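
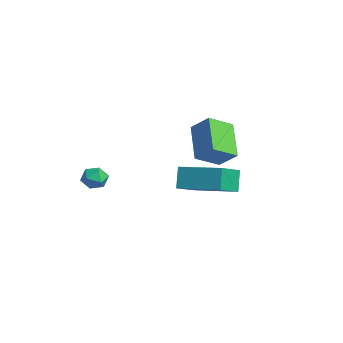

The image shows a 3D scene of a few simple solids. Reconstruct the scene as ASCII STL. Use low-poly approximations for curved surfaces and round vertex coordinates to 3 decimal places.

solid 
facet normal -0.622 -0.454 -0.637
outer loop
vertex 0.384 2.519 2.205
vertex -1.207 2.891 3.493
vertex 0.143 3.776 1.544
endloop
endfacet
facet normal 0.765 -0.179 -0.619
outer loop
vertex 0.927 4.349 2.347
vertex 0.384 2.519 2.205
vertex 0.143 3.776 1.544
endloop
endfacet
facet normal -0.622 -0.454 -0.637
outer loop
vertex 0.143 3.776 1.544
vertex -1.207 2.891 3.493
vertex -1.448 4.148 2.832
endloop
endfacet
facet normal -0.168 0.872 -0.459
outer loop
vertex -1.448 4.148 2.832
vertex 0.927 4.349 2.347
vertex 0.143 3.776 1.544
endloop
endfacet
facet normal 0.168 -0.872 0.459
outer loop
vertex 0.384 2.519 2.205
vertex -0.423 3.464 4.296
vertex -1.207 2.891 3.493
endloop
endfacet
facet normal 0.765 -0.179 -0.619
outer loop
vertex 1.168 3.092 3.008
vertex 0.384 2.519 2.205
vertex 0.927 4.349 2.347
endloop
endfacet
facet normal 0.168 -0.872 0.459
outer loop
vertex 1.168 3.092 3.008
vertex -0.423 3.464 4.296
vertex 0.384 2.519 2.205
endloop
endfacet
facet normal -0.765 0.179 0.619
outer loop
vertex -1.207 2.891 3.493
vertex -0.423 3.464 4.296
vertex -1.448 4.148 2.832
endloop
endfacet
facet normal -0.168 0.872 -0.459
outer loop
vertex -0.664 4.721 3.635
vertex 0.927 4.349 2.347
vertex -1.448 4.148 2.832
endloop
endfacet
facet normal -0.765 0.179 0.619
outer loop
vertex -1.448 4.148 2.832
vertex -0.423 3.464 4.296
vertex -0.664 4.721 3.635
endloop
endfacet
facet normal 0.622 0.454 0.637
outer loop
vertex -0.664 4.721 3.635
vertex 1.168 3.092 3.008
vertex 0.927 4.349 2.347
endloop
endfacet
facet normal 0.622 0.454 0.637
outer loop
vertex -0.423 3.464 4.296
vertex 1.168 3.092 3.008
vertex -0.664 4.721 3.635
endloop
endfacet
facet normal -0.720 -0.675 -0.164
outer loop
vertex 3.471 0.668 3.215
vertex 2.532 1.837 2.526
vertex 3.936 0.426 2.169
endloop
endfacet
facet normal 0.569 -0.709 0.417
outer loop
vertex 5.448 1.843 2.514
vertex 3.471 0.668 3.215
vertex 3.936 0.426 2.169
endloop
endfacet
facet normal -0.720 -0.674 -0.165
outer loop
vertex 3.936 0.426 2.169
vertex 2.532 1.837 2.526
vertex 2.998 1.595 1.48
endloop
endfacet
facet normal 0.398 -0.207 -0.894
outer loop
vertex 2.998 1.595 1.48
vertex 5.448 1.843 2.514
vertex 3.936 0.426 2.169
endloop
endfacet
facet normal -0.398 0.207 0.894
outer loop
vertex 3.471 0.668 3.215
vertex 4.044 3.254 2.871
vertex 2.532 1.837 2.526
endloop
endfacet
facet normal 0.569 -0.708 0.417
outer loop
vertex 4.982 2.085 3.56
vertex 3.471 0.668 3.215
vertex 5.448 1.843 2.514
endloop
endfacet
facet normal -0.398 0.207 0.894
outer loop
vertex 4.982 2.085 3.56
vertex 4.044 3.254 2.871
vertex 3.471 0.668 3.215
endloop
endfacet
facet normal -0.569 0.709 -0.417
outer loop
vertex 2.532 1.837 2.526
vertex 4.044 3.254 2.871
vertex 2.998 1.595 1.48
endloop
endfacet
facet normal 0.398 -0.207 -0.894
outer loop
vertex 4.509 3.012 1.825
vertex 5.448 1.843 2.514
vertex 2.998 1.595 1.48
endloop
endfacet
facet normal -0.569 0.709 -0.417
outer loop
vertex 2.998 1.595 1.48
vertex 4.044 3.254 2.871
vertex 4.509 3.012 1.825
endloop
endfacet
facet normal 0.719 0.675 0.164
outer loop
vertex 4.509 3.012 1.825
vertex 4.982 2.085 3.56
vertex 5.448 1.843 2.514
endloop
endfacet
facet normal 0.720 0.674 0.164
outer loop
vertex 4.044 3.254 2.871
vertex 4.982 2.085 3.56
vertex 4.509 3.012 1.825
endloop
endfacet
facet normal 0.099 0.655 0.749
outer loop
vertex -0.047 -1.344 1.504
vertex -0.577 -1.632 1.826
vertex 0.057 -1.859 1.941
endloop
endfacet
facet normal 0.729 0.522 0.442
outer loop
vertex -0.047 -1.344 1.504
vertex 0.057 -1.859 1.941
vertex 0.4 -1.838 1.35
endloop
endfacet
facet normal 0.678 0.691 -0.250
outer loop
vertex -0.047 -1.344 1.504
vertex 0.4 -1.838 1.35
vertex -0.023 -1.597 0.87
endloop
endfacet
facet normal 0.015 0.929 -0.370
outer loop
vertex -0.047 -1.344 1.504
vertex -0.023 -1.597 0.87
vertex -0.626 -1.47 1.164
endloop
endfacet
facet normal -0.342 0.906 0.247
outer loop
vertex -0.047 -1.344 1.504
vertex -0.626 -1.47 1.164
vertex -0.577 -1.632 1.826
endloop
endfacet
facet normal 0.854 -0.180 0.489
outer loop
vertex 0.4 -1.838 1.35
vertex 0.057 -1.859 1.941
vertex 0.146 -2.43 1.576
endloop
endfacet
facet normal -0.166 0.035 0.985
outer loop
vertex 0.057 -1.859 1.941
vertex -0.577 -1.632 1.826
vertex -0.457 -2.303 1.87
endloop
endfacet
facet normal -0.879 0.444 0.174
outer loop
vertex -0.577 -1.632 1.826
vertex -0.626 -1.47 1.164
vertex -0.88 -2.062 1.39
endloop
endfacet
facet normal -0.301 0.480 -0.824
outer loop
vertex -0.626 -1.47 1.164
vertex -0.023 -1.597 0.87
vertex -0.537 -2.041 0.799
endloop
endfacet
facet normal 0.770 0.096 -0.630
outer loop
vertex -0.023 -1.597 0.87
vertex 0.4 -1.838 1.35
vertex 0.097 -2.268 0.914
endloop
endfacet
facet normal -0.015 -0.929 0.370
outer loop
vertex -0.433 -2.556 1.236
vertex 0.146 -2.43 1.576
vertex -0.457 -2.303 1.87
endloop
endfacet
facet normal -0.678 -0.691 0.250
outer loop
vertex -0.433 -2.556 1.236
vertex -0.457 -2.303 1.87
vertex -0.88 -2.062 1.39
endloop
endfacet
facet normal -0.729 -0.522 -0.442
outer loop
vertex -0.433 -2.556 1.236
vertex -0.88 -2.062 1.39
vertex -0.537 -2.041 0.799
endloop
endfacet
facet normal -0.099 -0.655 -0.749
outer loop
vertex -0.433 -2.556 1.236
vertex -0.537 -2.041 0.799
vertex 0.097 -2.268 0.914
endloop
endfacet
facet normal 0.342 -0.906 -0.247
outer loop
vertex -0.433 -2.556 1.236
vertex 0.097 -2.268 0.914
vertex 0.146 -2.43 1.576
endloop
endfacet
facet normal 0.301 -0.480 0.824
outer loop
vertex -0.457 -2.303 1.87
vertex 0.146 -2.43 1.576
vertex 0.057 -1.859 1.941
endloop
endfacet
facet normal -0.770 -0.096 0.630
outer loop
vertex -0.88 -2.062 1.39
vertex -0.457 -2.303 1.87
vertex -0.577 -1.632 1.826
endloop
endfacet
facet normal -0.854 0.180 -0.489
outer loop
vertex -0.537 -2.041 0.799
vertex -0.88 -2.062 1.39
vertex -0.626 -1.47 1.164
endloop
endfacet
facet normal 0.166 -0.035 -0.985
outer loop
vertex 0.097 -2.268 0.914
vertex -0.537 -2.041 0.799
vertex -0.023 -1.597 0.87
endloop
endfacet
facet normal 0.879 -0.444 -0.174
outer loop
vertex 0.146 -2.43 1.576
vertex 0.097 -2.268 0.914
vertex 0.4 -1.838 1.35
endloop
endfacet

endsolid


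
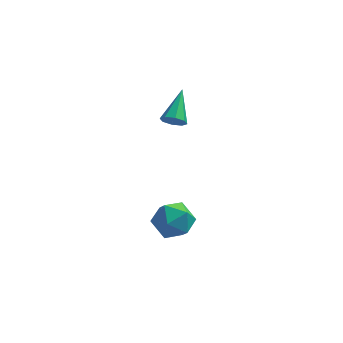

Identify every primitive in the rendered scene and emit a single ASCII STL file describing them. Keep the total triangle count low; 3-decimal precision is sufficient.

solid 
facet normal -0.093 0.992 0.082
outer loop
vertex -0.04 0.003 -3.533
vertex -0.886 -0.129 -2.887
vertex 0.101 -0.071 -2.472
endloop
endfacet
facet normal 0.589 0.808 -0.022
outer loop
vertex -0.04 0.003 -3.533
vertex 0.101 -0.071 -2.472
vertex 0.771 -0.578 -3.139
endloop
endfacet
facet normal 0.629 0.447 -0.636
outer loop
vertex -0.04 0.003 -3.533
vertex 0.771 -0.578 -3.139
vertex 0.198 -0.949 -3.966
endloop
endfacet
facet normal -0.029 0.408 -0.913
outer loop
vertex -0.04 0.003 -3.533
vertex 0.198 -0.949 -3.966
vertex -0.827 -0.672 -3.81
endloop
endfacet
facet normal -0.474 0.745 -0.469
outer loop
vertex -0.04 0.003 -3.533
vertex -0.827 -0.672 -3.81
vertex -0.886 -0.129 -2.887
endloop
endfacet
facet normal 0.781 0.368 0.505
outer loop
vertex 0.771 -0.578 -3.139
vertex 0.101 -0.071 -2.472
vertex 0.427 -1.068 -2.25
endloop
endfacet
facet normal -0.322 0.666 0.673
outer loop
vertex 0.101 -0.071 -2.472
vertex -0.886 -0.129 -2.887
vertex -0.598 -0.791 -2.094
endloop
endfacet
facet normal -0.939 0.266 -0.217
outer loop
vertex -0.886 -0.129 -2.887
vertex -0.827 -0.672 -3.81
vertex -1.171 -1.162 -2.921
endloop
endfacet
facet normal -0.218 -0.279 -0.935
outer loop
vertex -0.827 -0.672 -3.81
vertex 0.198 -0.949 -3.966
vertex -0.501 -1.669 -3.588
endloop
endfacet
facet normal 0.845 -0.217 -0.488
outer loop
vertex 0.198 -0.949 -3.966
vertex 0.771 -0.578 -3.139
vertex 0.486 -1.611 -3.173
endloop
endfacet
facet normal 0.029 -0.408 0.913
outer loop
vertex -0.36 -1.743 -2.527
vertex 0.427 -1.068 -2.25
vertex -0.598 -0.791 -2.094
endloop
endfacet
facet normal -0.629 -0.447 0.636
outer loop
vertex -0.36 -1.743 -2.527
vertex -0.598 -0.791 -2.094
vertex -1.171 -1.162 -2.921
endloop
endfacet
facet normal -0.589 -0.808 0.022
outer loop
vertex -0.36 -1.743 -2.527
vertex -1.171 -1.162 -2.921
vertex -0.501 -1.669 -3.588
endloop
endfacet
facet normal 0.093 -0.992 -0.082
outer loop
vertex -0.36 -1.743 -2.527
vertex -0.501 -1.669 -3.588
vertex 0.486 -1.611 -3.173
endloop
endfacet
facet normal 0.474 -0.745 0.469
outer loop
vertex -0.36 -1.743 -2.527
vertex 0.486 -1.611 -3.173
vertex 0.427 -1.068 -2.25
endloop
endfacet
facet normal 0.218 0.279 0.935
outer loop
vertex -0.598 -0.791 -2.094
vertex 0.427 -1.068 -2.25
vertex 0.101 -0.071 -2.472
endloop
endfacet
facet normal -0.845 0.217 0.488
outer loop
vertex -1.171 -1.162 -2.921
vertex -0.598 -0.791 -2.094
vertex -0.886 -0.129 -2.887
endloop
endfacet
facet normal -0.781 -0.368 -0.505
outer loop
vertex -0.501 -1.669 -3.588
vertex -1.171 -1.162 -2.921
vertex -0.827 -0.672 -3.81
endloop
endfacet
facet normal 0.322 -0.666 -0.673
outer loop
vertex 0.486 -1.611 -3.173
vertex -0.501 -1.669 -3.588
vertex 0.198 -0.949 -3.966
endloop
endfacet
facet normal 0.939 -0.266 0.217
outer loop
vertex 0.427 -1.068 -2.25
vertex 0.486 -1.611 -3.173
vertex 0.771 -0.578 -3.139
endloop
endfacet
facet normal -0.125 -0.839 -0.530
outer loop
vertex 0.136 0.513 2.639
vertex -0.363 0.751 2.38
vertex 0.232 0.747 2.246
endloop
endfacet
facet normal 0.964 0.045 0.262
outer loop
vertex 0.136 0.513 2.639
vertex 0.232 0.747 2.246
vertex -0.137 2.269 3.34
endloop
endfacet
facet normal -0.125 -0.839 -0.530
outer loop
vertex 0.232 0.747 2.246
vertex -0.363 0.751 2.38
vertex -0.02 0.983 1.932
endloop
endfacet
facet normal 0.832 0.442 -0.335
outer loop
vertex 0.232 0.747 2.246
vertex -0.02 0.983 1.932
vertex -0.137 2.269 3.34
endloop
endfacet
facet normal -0.126 -0.838 -0.531
outer loop
vertex -0.02 0.983 1.932
vertex -0.363 0.751 2.38
vertex -0.473 1.084 1.88
endloop
endfacet
facet normal 0.236 0.727 -0.645
outer loop
vertex -0.02 0.983 1.932
vertex -0.473 1.084 1.88
vertex -0.137 2.269 3.34
endloop
endfacet
facet normal -0.125 -0.838 -0.531
outer loop
vertex -0.473 1.084 1.88
vertex -0.363 0.751 2.38
vertex -0.861 0.989 2.121
endloop
endfacet
facet normal -0.480 0.732 -0.484
outer loop
vertex -0.473 1.084 1.88
vertex -0.861 0.989 2.121
vertex -0.137 2.269 3.34
endloop
endfacet
facet normal -0.125 -0.839 -0.530
outer loop
vertex -0.861 0.989 2.121
vertex -0.363 0.751 2.38
vertex -0.958 0.755 2.514
endloop
endfacet
facet normal -0.889 0.454 0.051
outer loop
vertex -0.861 0.989 2.121
vertex -0.958 0.755 2.514
vertex -0.137 2.269 3.34
endloop
endfacet
facet normal -0.125 -0.839 -0.530
outer loop
vertex -0.958 0.755 2.514
vertex -0.363 0.751 2.38
vertex -0.706 0.519 2.828
endloop
endfacet
facet normal -0.758 0.056 0.650
outer loop
vertex -0.958 0.755 2.514
vertex -0.706 0.519 2.828
vertex -0.137 2.269 3.34
endloop
endfacet
facet normal -0.125 -0.839 -0.530
outer loop
vertex -0.706 0.519 2.828
vertex -0.363 0.751 2.38
vertex -0.253 0.419 2.879
endloop
endfacet
facet normal -0.159 -0.229 0.960
outer loop
vertex -0.706 0.519 2.828
vertex -0.253 0.419 2.879
vertex -0.137 2.269 3.34
endloop
endfacet
facet normal -0.125 -0.839 -0.530
outer loop
vertex -0.253 0.419 2.879
vertex -0.363 0.751 2.38
vertex 0.136 0.513 2.639
endloop
endfacet
facet normal 0.551 -0.234 0.801
outer loop
vertex -0.253 0.419 2.879
vertex 0.136 0.513 2.639
vertex -0.137 2.269 3.34
endloop
endfacet

endsolid


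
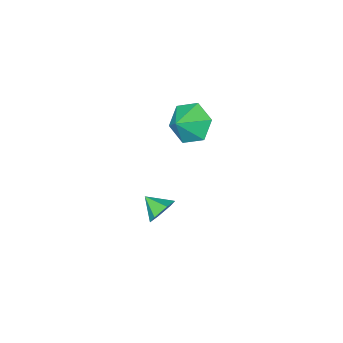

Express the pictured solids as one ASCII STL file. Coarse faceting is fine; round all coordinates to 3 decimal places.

solid 
facet normal -0.805 -0.233 -0.545
outer loop
vertex 0.77 -0.898 1.75
vertex 0.233 -0.16 2.228
vertex 0.753 0.058 1.366
endloop
endfacet
facet normal 0.966 -0.081 -0.244
outer loop
vertex 0.77 -0.898 1.75
vertex 0.753 0.058 1.366
vertex 1.127 0.1 2.832
endloop
endfacet
facet normal -0.805 -0.234 -0.545
outer loop
vertex 0.753 0.058 1.366
vertex 0.233 -0.16 2.228
vertex 0.216 0.796 1.843
endloop
endfacet
facet normal 0.724 0.659 -0.204
outer loop
vertex 0.753 0.058 1.366
vertex 0.216 0.796 1.843
vertex 1.127 0.1 2.832
endloop
endfacet
facet normal -0.805 -0.234 -0.545
outer loop
vertex 0.216 0.796 1.843
vertex 0.233 -0.16 2.228
vertex -0.304 0.578 2.705
endloop
endfacet
facet normal 0.262 0.886 0.382
outer loop
vertex 0.216 0.796 1.843
vertex -0.304 0.578 2.705
vertex 1.127 0.1 2.832
endloop
endfacet
facet normal -0.805 -0.234 -0.545
outer loop
vertex -0.304 0.578 2.705
vertex 0.233 -0.16 2.228
vertex -0.287 -0.377 3.09
endloop
endfacet
facet normal 0.043 0.374 0.926
outer loop
vertex -0.304 0.578 2.705
vertex -0.287 -0.377 3.09
vertex 1.127 0.1 2.832
endloop
endfacet
facet normal -0.805 -0.234 -0.545
outer loop
vertex -0.287 -0.377 3.09
vertex 0.233 -0.16 2.228
vertex 0.25 -1.115 2.613
endloop
endfacet
facet normal 0.285 -0.365 0.886
outer loop
vertex -0.287 -0.377 3.09
vertex 0.25 -1.115 2.613
vertex 1.127 0.1 2.832
endloop
endfacet
facet normal -0.806 -0.234 -0.544
outer loop
vertex 0.25 -1.115 2.613
vertex 0.233 -0.16 2.228
vertex 0.77 -0.898 1.75
endloop
endfacet
facet normal 0.747 -0.593 0.301
outer loop
vertex 0.25 -1.115 2.613
vertex 0.77 -0.898 1.75
vertex 1.127 0.1 2.832
endloop
endfacet
facet normal -0.281 0.840 -0.465
outer loop
vertex 2.137 -0.278 -3.502
vertex 1.533 -0.253 -3.091
vertex 2.143 0.077 -2.864
endloop
endfacet
facet normal 0.966 -0.229 0.118
outer loop
vertex 2.137 -0.278 -3.502
vertex 2.143 0.077 -2.864
vertex 1.827 -1.127 -2.609
endloop
endfacet
facet normal -0.282 0.840 -0.463
outer loop
vertex 2.143 0.077 -2.864
vertex 1.533 -0.253 -3.091
vertex 1.54 0.101 -2.453
endloop
endfacet
facet normal 0.564 0.027 0.826
outer loop
vertex 2.143 0.077 -2.864
vertex 1.54 0.101 -2.453
vertex 1.827 -1.127 -2.609
endloop
endfacet
facet normal -0.281 0.840 -0.463
outer loop
vertex 1.54 0.101 -2.453
vertex 1.533 -0.253 -3.091
vertex 0.93 -0.229 -2.681
endloop
endfacet
facet normal -0.257 -0.181 0.949
outer loop
vertex 1.54 0.101 -2.453
vertex 0.93 -0.229 -2.681
vertex 1.827 -1.127 -2.609
endloop
endfacet
facet normal -0.282 0.839 -0.464
outer loop
vertex 0.93 -0.229 -2.681
vertex 1.533 -0.253 -3.091
vertex 0.924 -0.584 -3.319
endloop
endfacet
facet normal -0.673 -0.643 0.364
outer loop
vertex 0.93 -0.229 -2.681
vertex 0.924 -0.584 -3.319
vertex 1.827 -1.127 -2.609
endloop
endfacet
facet normal -0.282 0.839 -0.464
outer loop
vertex 0.924 -0.584 -3.319
vertex 1.533 -0.253 -3.091
vertex 1.527 -0.608 -3.729
endloop
endfacet
facet normal -0.270 -0.899 -0.344
outer loop
vertex 0.924 -0.584 -3.319
vertex 1.527 -0.608 -3.729
vertex 1.827 -1.127 -2.609
endloop
endfacet
facet normal -0.281 0.840 -0.465
outer loop
vertex 1.527 -0.608 -3.729
vertex 1.533 -0.253 -3.091
vertex 2.137 -0.278 -3.502
endloop
endfacet
facet normal 0.549 -0.693 -0.468
outer loop
vertex 1.527 -0.608 -3.729
vertex 2.137 -0.278 -3.502
vertex 1.827 -1.127 -2.609
endloop
endfacet

endsolid


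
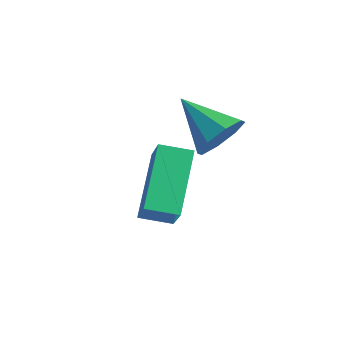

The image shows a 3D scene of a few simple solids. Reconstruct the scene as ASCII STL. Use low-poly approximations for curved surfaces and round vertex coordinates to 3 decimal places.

solid 
facet normal 0.899 -0.122 -0.420
outer loop
vertex 1.614 -0.099 0.238
vertex 1.289 -0.442 -0.358
vertex 1.468 0.276 -0.183
endloop
endfacet
facet normal -0.054 0.736 0.674
outer loop
vertex 1.614 -0.099 0.238
vertex 1.468 0.276 -0.183
vertex -0.069 -0.258 0.278
endloop
endfacet
facet normal 0.899 -0.121 -0.421
outer loop
vertex 1.468 0.276 -0.183
vertex 1.289 -0.442 -0.358
vertex 1.217 0.23 -0.705
endloop
endfacet
facet normal -0.310 0.949 0.065
outer loop
vertex 1.468 0.276 -0.183
vertex 1.217 0.23 -0.705
vertex -0.069 -0.258 0.278
endloop
endfacet
facet normal 0.899 -0.121 -0.421
outer loop
vertex 1.217 0.23 -0.705
vertex 1.289 -0.442 -0.358
vertex 1.008 -0.209 -1.025
endloop
endfacet
facet normal -0.606 0.636 -0.477
outer loop
vertex 1.217 0.23 -0.705
vertex 1.008 -0.209 -1.025
vertex -0.069 -0.258 0.278
endloop
endfacet
facet normal 0.899 -0.121 -0.421
outer loop
vertex 1.008 -0.209 -1.025
vertex 1.289 -0.442 -0.358
vertex 0.964 -0.785 -0.953
endloop
endfacet
facet normal -0.770 -0.021 -0.637
outer loop
vertex 1.008 -0.209 -1.025
vertex 0.964 -0.785 -0.953
vertex -0.069 -0.258 0.278
endloop
endfacet
facet normal 0.899 -0.122 -0.421
outer loop
vertex 0.964 -0.785 -0.953
vertex 1.289 -0.442 -0.358
vertex 1.11 -1.159 -0.533
endloop
endfacet
facet normal -0.704 -0.634 -0.320
outer loop
vertex 0.964 -0.785 -0.953
vertex 1.11 -1.159 -0.533
vertex -0.069 -0.258 0.278
endloop
endfacet
facet normal 0.899 -0.122 -0.421
outer loop
vertex 1.11 -1.159 -0.533
vertex 1.289 -0.442 -0.358
vertex 1.361 -1.114 -0.01
endloop
endfacet
facet normal -0.448 -0.846 0.288
outer loop
vertex 1.11 -1.159 -0.533
vertex 1.361 -1.114 -0.01
vertex -0.069 -0.258 0.278
endloop
endfacet
facet normal 0.900 -0.121 -0.420
outer loop
vertex 1.361 -1.114 -0.01
vertex 1.289 -0.442 -0.358
vertex 1.569 -0.674 0.309
endloop
endfacet
facet normal -0.151 -0.532 0.833
outer loop
vertex 1.361 -1.114 -0.01
vertex 1.569 -0.674 0.309
vertex -0.069 -0.258 0.278
endloop
endfacet
facet normal 0.899 -0.122 -0.420
outer loop
vertex 1.569 -0.674 0.309
vertex 1.289 -0.442 -0.358
vertex 1.614 -0.099 0.238
endloop
endfacet
facet normal 0.012 0.122 0.993
outer loop
vertex 1.569 -0.674 0.309
vertex 1.614 -0.099 0.238
vertex -0.069 -0.258 0.278
endloop
endfacet
facet normal -0.826 -0.525 0.206
outer loop
vertex -0.464 -0.642 -1.458
vertex -1.044 -0.164 -2.567
vertex 0.233 -2.134 -2.466
endloop
endfacet
facet normal 0.433 -0.357 0.828
outer loop
vertex 0.984 -1.656 -2.653
vertex -0.464 -0.642 -1.458
vertex 0.233 -2.134 -2.466
endloop
endfacet
facet normal -0.826 -0.525 0.205
outer loop
vertex 0.233 -2.134 -2.466
vertex -1.044 -0.164 -2.567
vertex -0.347 -1.655 -3.575
endloop
endfacet
facet normal 0.361 -0.772 -0.523
outer loop
vertex -0.347 -1.655 -3.575
vertex 0.984 -1.656 -2.653
vertex 0.233 -2.134 -2.466
endloop
endfacet
facet normal -0.362 0.772 0.522
outer loop
vertex -0.464 -0.642 -1.458
vertex -0.293 0.314 -2.754
vertex -1.044 -0.164 -2.567
endloop
endfacet
facet normal 0.433 -0.357 0.828
outer loop
vertex 0.287 -0.165 -1.645
vertex -0.464 -0.642 -1.458
vertex 0.984 -1.656 -2.653
endloop
endfacet
facet normal -0.361 0.773 0.522
outer loop
vertex 0.287 -0.165 -1.645
vertex -0.293 0.314 -2.754
vertex -0.464 -0.642 -1.458
endloop
endfacet
facet normal -0.433 0.357 -0.828
outer loop
vertex -1.044 -0.164 -2.567
vertex -0.293 0.314 -2.754
vertex -0.347 -1.655 -3.575
endloop
endfacet
facet normal 0.361 -0.773 -0.522
outer loop
vertex 0.404 -1.178 -3.762
vertex 0.984 -1.656 -2.653
vertex -0.347 -1.655 -3.575
endloop
endfacet
facet normal -0.433 0.357 -0.828
outer loop
vertex -0.347 -1.655 -3.575
vertex -0.293 0.314 -2.754
vertex 0.404 -1.178 -3.762
endloop
endfacet
facet normal 0.826 0.525 -0.206
outer loop
vertex 0.404 -1.178 -3.762
vertex 0.287 -0.165 -1.645
vertex 0.984 -1.656 -2.653
endloop
endfacet
facet normal 0.826 0.525 -0.205
outer loop
vertex -0.293 0.314 -2.754
vertex 0.287 -0.165 -1.645
vertex 0.404 -1.178 -3.762
endloop
endfacet

endsolid


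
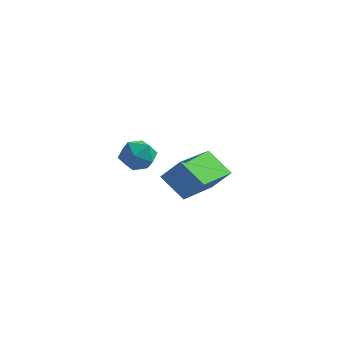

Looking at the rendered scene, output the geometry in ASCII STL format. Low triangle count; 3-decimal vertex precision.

solid 
facet normal -0.492 0.860 0.133
outer loop
vertex -1.699 0.165 2.269
vertex -2.184 -0.169 2.635
vertex -1.63 0.098 2.956
endloop
endfacet
facet normal 0.210 0.975 0.074
outer loop
vertex -1.699 0.165 2.269
vertex -1.63 0.098 2.956
vertex -1.08 0.011 2.543
endloop
endfacet
facet normal 0.424 0.716 -0.555
outer loop
vertex -1.699 0.165 2.269
vertex -1.08 0.011 2.543
vertex -1.294 -0.31 1.965
endloop
endfacet
facet normal -0.147 0.441 -0.885
outer loop
vertex -1.699 0.165 2.269
vertex -1.294 -0.31 1.965
vertex -1.977 -0.421 2.023
endloop
endfacet
facet normal -0.712 0.531 -0.459
outer loop
vertex -1.699 0.165 2.269
vertex -1.977 -0.421 2.023
vertex -2.184 -0.169 2.635
endloop
endfacet
facet normal 0.538 0.603 0.589
outer loop
vertex -1.08 0.011 2.543
vertex -1.63 0.098 2.956
vertex -1.183 -0.419 3.077
endloop
endfacet
facet normal -0.598 0.419 0.683
outer loop
vertex -1.63 0.098 2.956
vertex -2.184 -0.169 2.635
vertex -1.866 -0.53 3.135
endloop
endfacet
facet normal -0.954 -0.114 -0.276
outer loop
vertex -2.184 -0.169 2.635
vertex -1.977 -0.421 2.023
vertex -2.08 -0.851 2.557
endloop
endfacet
facet normal -0.040 -0.260 -0.965
outer loop
vertex -1.977 -0.421 2.023
vertex -1.294 -0.31 1.965
vertex -1.53 -0.938 2.144
endloop
endfacet
facet normal 0.884 0.184 -0.430
outer loop
vertex -1.294 -0.31 1.965
vertex -1.08 0.011 2.543
vertex -0.976 -0.671 2.465
endloop
endfacet
facet normal 0.147 -0.441 0.885
outer loop
vertex -1.461 -1.005 2.831
vertex -1.183 -0.419 3.077
vertex -1.866 -0.53 3.135
endloop
endfacet
facet normal -0.424 -0.716 0.555
outer loop
vertex -1.461 -1.005 2.831
vertex -1.866 -0.53 3.135
vertex -2.08 -0.851 2.557
endloop
endfacet
facet normal -0.210 -0.975 -0.074
outer loop
vertex -1.461 -1.005 2.831
vertex -2.08 -0.851 2.557
vertex -1.53 -0.938 2.144
endloop
endfacet
facet normal 0.492 -0.860 -0.133
outer loop
vertex -1.461 -1.005 2.831
vertex -1.53 -0.938 2.144
vertex -0.976 -0.671 2.465
endloop
endfacet
facet normal 0.712 -0.531 0.459
outer loop
vertex -1.461 -1.005 2.831
vertex -0.976 -0.671 2.465
vertex -1.183 -0.419 3.077
endloop
endfacet
facet normal 0.040 0.260 0.965
outer loop
vertex -1.866 -0.53 3.135
vertex -1.183 -0.419 3.077
vertex -1.63 0.098 2.956
endloop
endfacet
facet normal -0.884 -0.184 0.430
outer loop
vertex -2.08 -0.851 2.557
vertex -1.866 -0.53 3.135
vertex -2.184 -0.169 2.635
endloop
endfacet
facet normal -0.538 -0.603 -0.589
outer loop
vertex -1.53 -0.938 2.144
vertex -2.08 -0.851 2.557
vertex -1.977 -0.421 2.023
endloop
endfacet
facet normal 0.598 -0.419 -0.683
outer loop
vertex -0.976 -0.671 2.465
vertex -1.53 -0.938 2.144
vertex -1.294 -0.31 1.965
endloop
endfacet
facet normal 0.954 0.114 0.276
outer loop
vertex -1.183 -0.419 3.077
vertex -0.976 -0.671 2.465
vertex -1.08 0.011 2.543
endloop
endfacet
facet normal -0.755 0.218 0.618
outer loop
vertex -1.205 2.382 0.922
vertex -0.978 4.509 0.451
vertex -1.878 2.28 0.136
endloop
endfacet
facet normal -0.103 -0.971 0.215
outer loop
vertex -0.942 2.011 -0.631
vertex -1.205 2.382 0.922
vertex -1.878 2.28 0.136
endloop
endfacet
facet normal -0.755 0.217 0.619
outer loop
vertex -1.878 2.28 0.136
vertex -0.978 4.509 0.451
vertex -1.652 4.407 -0.335
endloop
endfacet
facet normal -0.648 -0.099 -0.756
outer loop
vertex -1.652 4.407 -0.335
vertex -0.942 2.011 -0.631
vertex -1.878 2.28 0.136
endloop
endfacet
facet normal 0.647 0.098 0.756
outer loop
vertex -1.205 2.382 0.922
vertex -0.042 4.24 -0.316
vertex -0.978 4.509 0.451
endloop
endfacet
facet normal -0.103 -0.971 0.215
outer loop
vertex -0.268 2.113 0.155
vertex -1.205 2.382 0.922
vertex -0.942 2.011 -0.631
endloop
endfacet
facet normal 0.647 0.099 0.756
outer loop
vertex -0.268 2.113 0.155
vertex -0.042 4.24 -0.316
vertex -1.205 2.382 0.922
endloop
endfacet
facet normal 0.103 0.971 -0.215
outer loop
vertex -0.978 4.509 0.451
vertex -0.042 4.24 -0.316
vertex -1.652 4.407 -0.335
endloop
endfacet
facet normal -0.647 -0.098 -0.756
outer loop
vertex -0.715 4.138 -1.102
vertex -0.942 2.011 -0.631
vertex -1.652 4.407 -0.335
endloop
endfacet
facet normal 0.103 0.971 -0.214
outer loop
vertex -1.652 4.407 -0.335
vertex -0.042 4.24 -0.316
vertex -0.715 4.138 -1.102
endloop
endfacet
facet normal 0.755 -0.218 -0.619
outer loop
vertex -0.715 4.138 -1.102
vertex -0.268 2.113 0.155
vertex -0.942 2.011 -0.631
endloop
endfacet
facet normal 0.755 -0.217 -0.618
outer loop
vertex -0.042 4.24 -0.316
vertex -0.268 2.113 0.155
vertex -0.715 4.138 -1.102
endloop
endfacet

endsolid


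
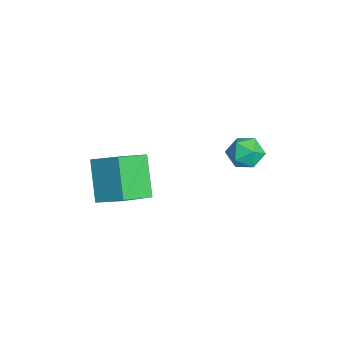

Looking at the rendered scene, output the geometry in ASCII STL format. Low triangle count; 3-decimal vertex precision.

solid 
facet normal -0.362 0.886 0.291
outer loop
vertex 2.821 2.389 2.104
vertex 3.211 2.313 2.821
vertex 3.585 2.674 2.186
endloop
endfacet
facet normal -0.278 0.865 -0.418
outer loop
vertex 2.821 2.389 2.104
vertex 3.585 2.674 2.186
vertex 3.368 2.275 1.504
endloop
endfacet
facet normal -0.668 0.324 -0.670
outer loop
vertex 2.821 2.389 2.104
vertex 3.368 2.275 1.504
vertex 2.86 1.667 1.716
endloop
endfacet
facet normal -0.993 0.010 -0.119
outer loop
vertex 2.821 2.389 2.104
vertex 2.86 1.667 1.716
vertex 2.763 1.691 2.53
endloop
endfacet
facet normal -0.804 0.357 0.475
outer loop
vertex 2.821 2.389 2.104
vertex 2.763 1.691 2.53
vertex 3.211 2.313 2.821
endloop
endfacet
facet normal 0.408 0.725 -0.554
outer loop
vertex 3.368 2.275 1.504
vertex 3.585 2.674 2.186
vertex 4.097 2.129 1.85
endloop
endfacet
facet normal 0.272 0.759 0.592
outer loop
vertex 3.585 2.674 2.186
vertex 3.211 2.313 2.821
vertex 4.0 2.153 2.664
endloop
endfacet
facet normal -0.443 -0.098 0.891
outer loop
vertex 3.211 2.313 2.821
vertex 2.763 1.691 2.53
vertex 3.492 1.545 2.876
endloop
endfacet
facet normal -0.748 -0.660 -0.070
outer loop
vertex 2.763 1.691 2.53
vertex 2.86 1.667 1.716
vertex 3.275 1.146 2.194
endloop
endfacet
facet normal -0.222 -0.150 -0.963
outer loop
vertex 2.86 1.667 1.716
vertex 3.368 2.275 1.504
vertex 3.649 1.507 1.559
endloop
endfacet
facet normal 0.993 -0.010 0.119
outer loop
vertex 4.039 1.431 2.276
vertex 4.097 2.129 1.85
vertex 4.0 2.153 2.664
endloop
endfacet
facet normal 0.668 -0.324 0.670
outer loop
vertex 4.039 1.431 2.276
vertex 4.0 2.153 2.664
vertex 3.492 1.545 2.876
endloop
endfacet
facet normal 0.278 -0.865 0.418
outer loop
vertex 4.039 1.431 2.276
vertex 3.492 1.545 2.876
vertex 3.275 1.146 2.194
endloop
endfacet
facet normal 0.362 -0.886 -0.291
outer loop
vertex 4.039 1.431 2.276
vertex 3.275 1.146 2.194
vertex 3.649 1.507 1.559
endloop
endfacet
facet normal 0.804 -0.357 -0.475
outer loop
vertex 4.039 1.431 2.276
vertex 3.649 1.507 1.559
vertex 4.097 2.129 1.85
endloop
endfacet
facet normal 0.748 0.660 0.070
outer loop
vertex 4.0 2.153 2.664
vertex 4.097 2.129 1.85
vertex 3.585 2.674 2.186
endloop
endfacet
facet normal 0.222 0.150 0.963
outer loop
vertex 3.492 1.545 2.876
vertex 4.0 2.153 2.664
vertex 3.211 2.313 2.821
endloop
endfacet
facet normal -0.408 -0.725 0.554
outer loop
vertex 3.275 1.146 2.194
vertex 3.492 1.545 2.876
vertex 2.763 1.691 2.53
endloop
endfacet
facet normal -0.272 -0.759 -0.592
outer loop
vertex 3.649 1.507 1.559
vertex 3.275 1.146 2.194
vertex 2.86 1.667 1.716
endloop
endfacet
facet normal 0.443 0.098 -0.891
outer loop
vertex 4.097 2.129 1.85
vertex 3.649 1.507 1.559
vertex 3.368 2.275 1.504
endloop
endfacet
facet normal -0.626 -0.031 0.779
outer loop
vertex 1.167 -3.867 0.504
vertex 1.988 -2.84 1.205
vertex 0.235 -2.644 -0.196
endloop
endfacet
facet normal -0.551 -0.689 -0.471
outer loop
vertex 1.512 -2.58 -1.785
vertex 1.167 -3.867 0.504
vertex 0.235 -2.644 -0.196
endloop
endfacet
facet normal -0.626 -0.031 0.779
outer loop
vertex 0.235 -2.644 -0.196
vertex 1.988 -2.84 1.205
vertex 1.056 -1.617 0.505
endloop
endfacet
facet normal -0.552 0.724 -0.414
outer loop
vertex 1.056 -1.617 0.505
vertex 1.512 -2.58 -1.785
vertex 0.235 -2.644 -0.196
endloop
endfacet
facet normal 0.552 -0.724 0.414
outer loop
vertex 1.167 -3.867 0.504
vertex 3.265 -2.776 -0.384
vertex 1.988 -2.84 1.205
endloop
endfacet
facet normal -0.551 -0.689 -0.471
outer loop
vertex 2.444 -3.803 -1.085
vertex 1.167 -3.867 0.504
vertex 1.512 -2.58 -1.785
endloop
endfacet
facet normal 0.552 -0.724 0.414
outer loop
vertex 2.444 -3.803 -1.085
vertex 3.265 -2.776 -0.384
vertex 1.167 -3.867 0.504
endloop
endfacet
facet normal 0.551 0.689 0.471
outer loop
vertex 1.988 -2.84 1.205
vertex 3.265 -2.776 -0.384
vertex 1.056 -1.617 0.505
endloop
endfacet
facet normal -0.552 0.724 -0.414
outer loop
vertex 2.333 -1.553 -1.084
vertex 1.512 -2.58 -1.785
vertex 1.056 -1.617 0.505
endloop
endfacet
facet normal 0.551 0.689 0.471
outer loop
vertex 1.056 -1.617 0.505
vertex 3.265 -2.776 -0.384
vertex 2.333 -1.553 -1.084
endloop
endfacet
facet normal 0.626 0.031 -0.779
outer loop
vertex 2.333 -1.553 -1.084
vertex 2.444 -3.803 -1.085
vertex 1.512 -2.58 -1.785
endloop
endfacet
facet normal 0.626 0.031 -0.779
outer loop
vertex 3.265 -2.776 -0.384
vertex 2.444 -3.803 -1.085
vertex 2.333 -1.553 -1.084
endloop
endfacet

endsolid


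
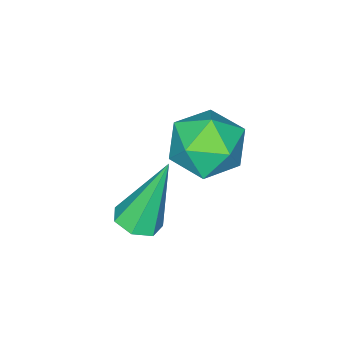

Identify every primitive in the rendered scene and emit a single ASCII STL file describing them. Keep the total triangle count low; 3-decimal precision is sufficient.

solid 
facet normal -0.261 0.626 0.735
outer loop
vertex -0.631 -1.279 1.048
vertex 0.052 -1.707 1.655
vertex 0.312 -0.921 1.078
endloop
endfacet
facet normal -0.356 0.930 0.096
outer loop
vertex -0.631 -1.279 1.048
vertex 0.312 -0.921 1.078
vertex -0.165 -1.012 0.193
endloop
endfacet
facet normal -0.807 0.521 -0.277
outer loop
vertex -0.631 -1.279 1.048
vertex -0.165 -1.012 0.193
vertex -0.72 -1.855 0.224
endloop
endfacet
facet normal -0.991 -0.034 0.131
outer loop
vertex -0.631 -1.279 1.048
vertex -0.72 -1.855 0.224
vertex -0.586 -2.284 1.128
endloop
endfacet
facet normal -0.653 0.031 0.757
outer loop
vertex -0.631 -1.279 1.048
vertex -0.586 -2.284 1.128
vertex 0.052 -1.707 1.655
endloop
endfacet
facet normal 0.273 0.931 -0.243
outer loop
vertex -0.165 -1.012 0.193
vertex 0.312 -0.921 1.078
vertex 0.806 -1.276 0.272
endloop
endfacet
facet normal 0.426 0.440 0.791
outer loop
vertex 0.312 -0.921 1.078
vertex 0.052 -1.707 1.655
vertex 0.94 -1.705 1.176
endloop
endfacet
facet normal -0.209 -0.523 0.826
outer loop
vertex 0.052 -1.707 1.655
vertex -0.586 -2.284 1.128
vertex 0.385 -2.548 1.207
endloop
endfacet
facet normal -0.755 -0.628 -0.186
outer loop
vertex -0.586 -2.284 1.128
vertex -0.72 -1.855 0.224
vertex -0.092 -2.639 0.322
endloop
endfacet
facet normal -0.458 0.270 -0.847
outer loop
vertex -0.72 -1.855 0.224
vertex -0.165 -1.012 0.193
vertex 0.168 -1.853 -0.255
endloop
endfacet
facet normal 0.991 0.034 -0.131
outer loop
vertex 0.851 -2.281 0.352
vertex 0.806 -1.276 0.272
vertex 0.94 -1.705 1.176
endloop
endfacet
facet normal 0.807 -0.521 0.277
outer loop
vertex 0.851 -2.281 0.352
vertex 0.94 -1.705 1.176
vertex 0.385 -2.548 1.207
endloop
endfacet
facet normal 0.356 -0.930 -0.096
outer loop
vertex 0.851 -2.281 0.352
vertex 0.385 -2.548 1.207
vertex -0.092 -2.639 0.322
endloop
endfacet
facet normal 0.261 -0.626 -0.735
outer loop
vertex 0.851 -2.281 0.352
vertex -0.092 -2.639 0.322
vertex 0.168 -1.853 -0.255
endloop
endfacet
facet normal 0.653 -0.031 -0.757
outer loop
vertex 0.851 -2.281 0.352
vertex 0.168 -1.853 -0.255
vertex 0.806 -1.276 0.272
endloop
endfacet
facet normal 0.755 0.628 0.186
outer loop
vertex 0.94 -1.705 1.176
vertex 0.806 -1.276 0.272
vertex 0.312 -0.921 1.078
endloop
endfacet
facet normal 0.458 -0.270 0.847
outer loop
vertex 0.385 -2.548 1.207
vertex 0.94 -1.705 1.176
vertex 0.052 -1.707 1.655
endloop
endfacet
facet normal -0.273 -0.931 0.243
outer loop
vertex -0.092 -2.639 0.322
vertex 0.385 -2.548 1.207
vertex -0.586 -2.284 1.128
endloop
endfacet
facet normal -0.426 -0.440 -0.791
outer loop
vertex 0.168 -1.853 -0.255
vertex -0.092 -2.639 0.322
vertex -0.72 -1.855 0.224
endloop
endfacet
facet normal 0.209 0.523 -0.826
outer loop
vertex 0.806 -1.276 0.272
vertex 0.168 -1.853 -0.255
vertex -0.165 -1.012 0.193
endloop
endfacet
facet normal 0.320 -0.175 -0.931
outer loop
vertex 3.046 -1.406 -0.054
vertex 2.535 -1.697 -0.175
vertex 2.658 -1.114 -0.242
endloop
endfacet
facet normal 0.483 0.827 0.288
outer loop
vertex 3.046 -1.406 -0.054
vertex 2.658 -1.114 -0.242
vertex 1.885 -1.343 1.715
endloop
endfacet
facet normal 0.321 -0.175 -0.931
outer loop
vertex 2.658 -1.114 -0.242
vertex 2.535 -1.697 -0.175
vertex 2.178 -1.261 -0.38
endloop
endfacet
facet normal -0.292 0.956 -0.003
outer loop
vertex 2.658 -1.114 -0.242
vertex 2.178 -1.261 -0.38
vertex 1.885 -1.343 1.715
endloop
endfacet
facet normal 0.320 -0.175 -0.931
outer loop
vertex 2.178 -1.261 -0.38
vertex 2.535 -1.697 -0.175
vertex 1.967 -1.737 -0.363
endloop
endfacet
facet normal -0.910 0.399 -0.112
outer loop
vertex 2.178 -1.261 -0.38
vertex 1.967 -1.737 -0.363
vertex 1.885 -1.343 1.715
endloop
endfacet
facet normal 0.320 -0.174 -0.931
outer loop
vertex 1.967 -1.737 -0.363
vertex 2.535 -1.697 -0.175
vertex 2.184 -2.183 -0.205
endloop
endfacet
facet normal -0.904 -0.424 0.045
outer loop
vertex 1.967 -1.737 -0.363
vertex 2.184 -2.183 -0.205
vertex 1.885 -1.343 1.715
endloop
endfacet
facet normal 0.321 -0.174 -0.931
outer loop
vertex 2.184 -2.183 -0.205
vertex 2.535 -1.697 -0.175
vertex 2.666 -2.263 -0.024
endloop
endfacet
facet normal -0.279 -0.895 0.348
outer loop
vertex 2.184 -2.183 -0.205
vertex 2.666 -2.263 -0.024
vertex 1.885 -1.343 1.715
endloop
endfacet
facet normal 0.320 -0.174 -0.931
outer loop
vertex 2.666 -2.263 -0.024
vertex 2.535 -1.697 -0.175
vertex 3.049 -1.917 0.043
endloop
endfacet
facet normal 0.494 -0.657 0.569
outer loop
vertex 2.666 -2.263 -0.024
vertex 3.049 -1.917 0.043
vertex 1.885 -1.343 1.715
endloop
endfacet
facet normal 0.320 -0.175 -0.931
outer loop
vertex 3.049 -1.917 0.043
vertex 2.535 -1.697 -0.175
vertex 3.046 -1.406 -0.054
endloop
endfacet
facet normal 0.833 0.108 0.543
outer loop
vertex 3.049 -1.917 0.043
vertex 3.046 -1.406 -0.054
vertex 1.885 -1.343 1.715
endloop
endfacet

endsolid


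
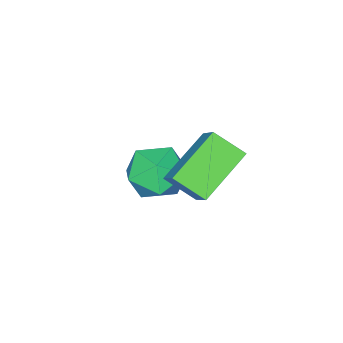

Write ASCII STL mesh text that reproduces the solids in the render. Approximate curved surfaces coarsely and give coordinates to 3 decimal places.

solid 
facet normal -0.783 0.499 0.370
outer loop
vertex -1.34 0.465 -3.245
vertex -2.064 -0.305 -3.739
vertex -1.669 -0.487 -2.656
endloop
endfacet
facet normal -0.213 0.566 0.796
outer loop
vertex -1.34 0.465 -3.245
vertex -1.669 -0.487 -2.656
vertex -0.559 -0.129 -2.613
endloop
endfacet
facet normal 0.315 0.854 0.413
outer loop
vertex -1.34 0.465 -3.245
vertex -0.559 -0.129 -2.613
vertex -0.269 0.275 -3.669
endloop
endfacet
facet normal 0.073 0.966 -0.249
outer loop
vertex -1.34 0.465 -3.245
vertex -0.269 0.275 -3.669
vertex -1.199 0.166 -4.365
endloop
endfacet
facet normal -0.606 0.746 -0.276
outer loop
vertex -1.34 0.465 -3.245
vertex -1.199 0.166 -4.365
vertex -2.064 -0.305 -3.739
endloop
endfacet
facet normal -0.010 -0.087 0.996
outer loop
vertex -0.559 -0.129 -2.613
vertex -1.669 -0.487 -2.656
vertex -0.801 -1.266 -2.715
endloop
endfacet
facet normal -0.931 -0.196 0.307
outer loop
vertex -1.669 -0.487 -2.656
vertex -2.064 -0.305 -3.739
vertex -1.731 -1.375 -3.411
endloop
endfacet
facet normal -0.644 0.203 -0.737
outer loop
vertex -2.064 -0.305 -3.739
vertex -1.199 0.166 -4.365
vertex -1.441 -0.971 -4.467
endloop
endfacet
facet normal 0.454 0.559 -0.694
outer loop
vertex -1.199 0.166 -4.365
vertex -0.269 0.275 -3.669
vertex -0.331 -0.613 -4.424
endloop
endfacet
facet normal 0.845 0.379 0.377
outer loop
vertex -0.269 0.275 -3.669
vertex -0.559 -0.129 -2.613
vertex 0.064 -0.795 -3.341
endloop
endfacet
facet normal -0.073 -0.966 0.249
outer loop
vertex -0.66 -1.565 -3.835
vertex -0.801 -1.266 -2.715
vertex -1.731 -1.375 -3.411
endloop
endfacet
facet normal -0.315 -0.854 -0.413
outer loop
vertex -0.66 -1.565 -3.835
vertex -1.731 -1.375 -3.411
vertex -1.441 -0.971 -4.467
endloop
endfacet
facet normal 0.213 -0.566 -0.796
outer loop
vertex -0.66 -1.565 -3.835
vertex -1.441 -0.971 -4.467
vertex -0.331 -0.613 -4.424
endloop
endfacet
facet normal 0.783 -0.499 -0.370
outer loop
vertex -0.66 -1.565 -3.835
vertex -0.331 -0.613 -4.424
vertex 0.064 -0.795 -3.341
endloop
endfacet
facet normal 0.606 -0.746 0.276
outer loop
vertex -0.66 -1.565 -3.835
vertex 0.064 -0.795 -3.341
vertex -0.801 -1.266 -2.715
endloop
endfacet
facet normal -0.454 -0.559 0.694
outer loop
vertex -1.731 -1.375 -3.411
vertex -0.801 -1.266 -2.715
vertex -1.669 -0.487 -2.656
endloop
endfacet
facet normal -0.845 -0.379 -0.377
outer loop
vertex -1.441 -0.971 -4.467
vertex -1.731 -1.375 -3.411
vertex -2.064 -0.305 -3.739
endloop
endfacet
facet normal 0.010 0.087 -0.996
outer loop
vertex -0.331 -0.613 -4.424
vertex -1.441 -0.971 -4.467
vertex -1.199 0.166 -4.365
endloop
endfacet
facet normal 0.931 0.196 -0.307
outer loop
vertex 0.064 -0.795 -3.341
vertex -0.331 -0.613 -4.424
vertex -0.269 0.275 -3.669
endloop
endfacet
facet normal 0.644 -0.203 0.737
outer loop
vertex -0.801 -1.266 -2.715
vertex 0.064 -0.795 -3.341
vertex -0.559 -0.129 -2.613
endloop
endfacet
facet normal -0.411 -0.607 -0.680
outer loop
vertex -0.981 1.434 -0.334
vertex -1.352 2.443 -1.01
vertex 0.798 1.392 -1.372
endloop
endfacet
facet normal 0.292 -0.795 0.532
outer loop
vertex 1.452 2.357 -0.29
vertex -0.981 1.434 -0.334
vertex 0.798 1.392 -1.372
endloop
endfacet
facet normal -0.411 -0.607 -0.680
outer loop
vertex 0.798 1.392 -1.372
vertex -1.352 2.443 -1.01
vertex 0.427 2.401 -2.048
endloop
endfacet
facet normal 0.863 -0.020 -0.504
outer loop
vertex 0.427 2.401 -2.048
vertex 1.452 2.357 -0.29
vertex 0.798 1.392 -1.372
endloop
endfacet
facet normal -0.863 0.020 0.504
outer loop
vertex -0.981 1.434 -0.334
vertex -0.698 3.408 0.072
vertex -1.352 2.443 -1.01
endloop
endfacet
facet normal 0.292 -0.795 0.532
outer loop
vertex -0.327 2.399 0.748
vertex -0.981 1.434 -0.334
vertex 1.452 2.357 -0.29
endloop
endfacet
facet normal -0.863 0.020 0.504
outer loop
vertex -0.327 2.399 0.748
vertex -0.698 3.408 0.072
vertex -0.981 1.434 -0.334
endloop
endfacet
facet normal -0.292 0.795 -0.532
outer loop
vertex -1.352 2.443 -1.01
vertex -0.698 3.408 0.072
vertex 0.427 2.401 -2.048
endloop
endfacet
facet normal 0.863 -0.020 -0.504
outer loop
vertex 1.081 3.366 -0.966
vertex 1.452 2.357 -0.29
vertex 0.427 2.401 -2.048
endloop
endfacet
facet normal -0.292 0.795 -0.532
outer loop
vertex 0.427 2.401 -2.048
vertex -0.698 3.408 0.072
vertex 1.081 3.366 -0.966
endloop
endfacet
facet normal 0.411 0.607 0.680
outer loop
vertex 1.081 3.366 -0.966
vertex -0.327 2.399 0.748
vertex 1.452 2.357 -0.29
endloop
endfacet
facet normal 0.411 0.607 0.680
outer loop
vertex -0.698 3.408 0.072
vertex -0.327 2.399 0.748
vertex 1.081 3.366 -0.966
endloop
endfacet

endsolid


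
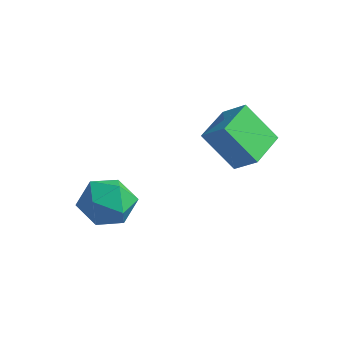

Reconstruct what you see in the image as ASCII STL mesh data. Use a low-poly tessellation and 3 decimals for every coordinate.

solid 
facet normal -0.549 -0.288 0.785
outer loop
vertex 4.006 1.001 3.107
vertex 3.668 2.336 3.36
vertex 3.23 0.913 2.532
endloop
endfacet
facet normal 0.242 -0.954 -0.180
outer loop
vertex 4.092 1.364 1.3
vertex 4.006 1.001 3.107
vertex 3.23 0.913 2.532
endloop
endfacet
facet normal -0.550 -0.287 0.784
outer loop
vertex 3.23 0.913 2.532
vertex 3.668 2.336 3.36
vertex 2.892 2.248 2.784
endloop
endfacet
facet normal -0.800 -0.091 -0.593
outer loop
vertex 2.892 2.248 2.784
vertex 4.092 1.364 1.3
vertex 3.23 0.913 2.532
endloop
endfacet
facet normal 0.800 0.090 0.593
outer loop
vertex 4.006 1.001 3.107
vertex 4.53 2.787 2.128
vertex 3.668 2.336 3.36
endloop
endfacet
facet normal 0.242 -0.953 -0.180
outer loop
vertex 4.868 1.452 1.876
vertex 4.006 1.001 3.107
vertex 4.092 1.364 1.3
endloop
endfacet
facet normal 0.800 0.091 0.593
outer loop
vertex 4.868 1.452 1.876
vertex 4.53 2.787 2.128
vertex 4.006 1.001 3.107
endloop
endfacet
facet normal -0.242 0.954 0.180
outer loop
vertex 3.668 2.336 3.36
vertex 4.53 2.787 2.128
vertex 2.892 2.248 2.784
endloop
endfacet
facet normal -0.800 -0.090 -0.593
outer loop
vertex 3.754 2.699 1.553
vertex 4.092 1.364 1.3
vertex 2.892 2.248 2.784
endloop
endfacet
facet normal -0.242 0.954 0.180
outer loop
vertex 2.892 2.248 2.784
vertex 4.53 2.787 2.128
vertex 3.754 2.699 1.553
endloop
endfacet
facet normal 0.550 0.288 -0.784
outer loop
vertex 3.754 2.699 1.553
vertex 4.868 1.452 1.876
vertex 4.092 1.364 1.3
endloop
endfacet
facet normal 0.549 0.287 -0.785
outer loop
vertex 4.53 2.787 2.128
vertex 4.868 1.452 1.876
vertex 3.754 2.699 1.553
endloop
endfacet
facet normal 0.085 0.996 0.039
outer loop
vertex 0.739 0.188 -1.053
vertex 0.67 0.156 -0.088
vertex 1.537 0.099 -0.514
endloop
endfacet
facet normal 0.436 0.732 -0.524
outer loop
vertex 0.739 0.188 -1.053
vertex 1.537 0.099 -0.514
vertex 1.439 -0.422 -1.323
endloop
endfacet
facet normal -0.032 0.374 -0.927
outer loop
vertex 0.739 0.188 -1.053
vertex 1.439 -0.422 -1.323
vertex 0.512 -0.686 -1.398
endloop
endfacet
facet normal -0.672 0.416 -0.613
outer loop
vertex 0.739 0.188 -1.053
vertex 0.512 -0.686 -1.398
vertex 0.037 -0.329 -0.635
endloop
endfacet
facet normal -0.599 0.800 -0.016
outer loop
vertex 0.739 0.188 -1.053
vertex 0.037 -0.329 -0.635
vertex 0.67 0.156 -0.088
endloop
endfacet
facet normal 0.921 0.267 -0.283
outer loop
vertex 1.439 -0.422 -1.323
vertex 1.537 0.099 -0.514
vertex 1.803 -0.831 -0.525
endloop
endfacet
facet normal 0.354 0.694 0.627
outer loop
vertex 1.537 0.099 -0.514
vertex 0.67 0.156 -0.088
vertex 1.328 -0.474 0.238
endloop
endfacet
facet normal -0.754 0.378 0.538
outer loop
vertex 0.67 0.156 -0.088
vertex 0.037 -0.329 -0.635
vertex 0.401 -0.738 0.163
endloop
endfacet
facet normal -0.870 -0.244 -0.428
outer loop
vertex 0.037 -0.329 -0.635
vertex 0.512 -0.686 -1.398
vertex 0.303 -1.259 -0.646
endloop
endfacet
facet normal 0.165 -0.312 -0.936
outer loop
vertex 0.512 -0.686 -1.398
vertex 1.439 -0.422 -1.323
vertex 1.17 -1.316 -1.072
endloop
endfacet
facet normal 0.672 -0.416 0.613
outer loop
vertex 1.101 -1.348 -0.107
vertex 1.803 -0.831 -0.525
vertex 1.328 -0.474 0.238
endloop
endfacet
facet normal 0.032 -0.374 0.927
outer loop
vertex 1.101 -1.348 -0.107
vertex 1.328 -0.474 0.238
vertex 0.401 -0.738 0.163
endloop
endfacet
facet normal -0.436 -0.732 0.524
outer loop
vertex 1.101 -1.348 -0.107
vertex 0.401 -0.738 0.163
vertex 0.303 -1.259 -0.646
endloop
endfacet
facet normal -0.085 -0.996 -0.039
outer loop
vertex 1.101 -1.348 -0.107
vertex 0.303 -1.259 -0.646
vertex 1.17 -1.316 -1.072
endloop
endfacet
facet normal 0.599 -0.800 0.016
outer loop
vertex 1.101 -1.348 -0.107
vertex 1.17 -1.316 -1.072
vertex 1.803 -0.831 -0.525
endloop
endfacet
facet normal 0.870 0.244 0.428
outer loop
vertex 1.328 -0.474 0.238
vertex 1.803 -0.831 -0.525
vertex 1.537 0.099 -0.514
endloop
endfacet
facet normal -0.165 0.312 0.936
outer loop
vertex 0.401 -0.738 0.163
vertex 1.328 -0.474 0.238
vertex 0.67 0.156 -0.088
endloop
endfacet
facet normal -0.921 -0.267 0.283
outer loop
vertex 0.303 -1.259 -0.646
vertex 0.401 -0.738 0.163
vertex 0.037 -0.329 -0.635
endloop
endfacet
facet normal -0.354 -0.694 -0.627
outer loop
vertex 1.17 -1.316 -1.072
vertex 0.303 -1.259 -0.646
vertex 0.512 -0.686 -1.398
endloop
endfacet
facet normal 0.754 -0.378 -0.538
outer loop
vertex 1.803 -0.831 -0.525
vertex 1.17 -1.316 -1.072
vertex 1.439 -0.422 -1.323
endloop
endfacet

endsolid


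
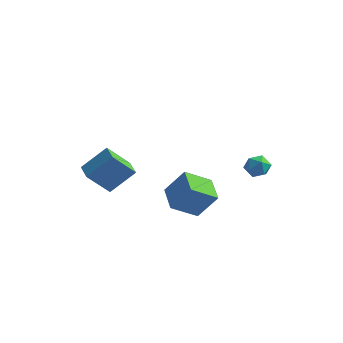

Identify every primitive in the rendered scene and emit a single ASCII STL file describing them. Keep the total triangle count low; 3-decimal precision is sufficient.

solid 
facet normal -0.538 -0.652 0.534
outer loop
vertex 2.575 -3.447 3.688
vertex 1.372 -2.087 4.134
vertex 1.46 -3.889 2.026
endloop
endfacet
facet normal 0.643 -0.727 -0.238
outer loop
vertex 2.548 -2.573 0.946
vertex 2.575 -3.447 3.688
vertex 1.46 -3.889 2.026
endloop
endfacet
facet normal -0.538 -0.652 0.534
outer loop
vertex 1.46 -3.889 2.026
vertex 1.372 -2.087 4.134
vertex 0.257 -2.529 2.472
endloop
endfacet
facet normal -0.544 -0.215 -0.811
outer loop
vertex 0.257 -2.529 2.472
vertex 2.548 -2.573 0.946
vertex 1.46 -3.889 2.026
endloop
endfacet
facet normal 0.544 0.215 0.811
outer loop
vertex 2.575 -3.447 3.688
vertex 2.46 -0.771 3.054
vertex 1.372 -2.087 4.134
endloop
endfacet
facet normal 0.643 -0.727 -0.238
outer loop
vertex 3.663 -2.131 2.608
vertex 2.575 -3.447 3.688
vertex 2.548 -2.573 0.946
endloop
endfacet
facet normal 0.544 0.215 0.811
outer loop
vertex 3.663 -2.131 2.608
vertex 2.46 -0.771 3.054
vertex 2.575 -3.447 3.688
endloop
endfacet
facet normal -0.643 0.727 0.238
outer loop
vertex 1.372 -2.087 4.134
vertex 2.46 -0.771 3.054
vertex 0.257 -2.529 2.472
endloop
endfacet
facet normal -0.544 -0.215 -0.811
outer loop
vertex 1.345 -1.213 1.392
vertex 2.548 -2.573 0.946
vertex 0.257 -2.529 2.472
endloop
endfacet
facet normal -0.643 0.727 0.238
outer loop
vertex 0.257 -2.529 2.472
vertex 2.46 -0.771 3.054
vertex 1.345 -1.213 1.392
endloop
endfacet
facet normal 0.538 0.652 -0.534
outer loop
vertex 1.345 -1.213 1.392
vertex 3.663 -2.131 2.608
vertex 2.548 -2.573 0.946
endloop
endfacet
facet normal 0.538 0.652 -0.534
outer loop
vertex 2.46 -0.771 3.054
vertex 3.663 -2.131 2.608
vertex 1.345 -1.213 1.392
endloop
endfacet
facet normal 0.443 0.817 0.370
outer loop
vertex 3.234 4.659 2.013
vertex 3.226 4.28 2.858
vertex 3.949 4.143 2.296
endloop
endfacet
facet normal 0.634 0.709 -0.309
outer loop
vertex 3.234 4.659 2.013
vertex 3.949 4.143 2.296
vertex 3.627 4.055 1.433
endloop
endfacet
facet normal 0.042 0.706 -0.707
outer loop
vertex 3.234 4.659 2.013
vertex 3.627 4.055 1.433
vertex 2.706 4.138 1.461
endloop
endfacet
facet normal -0.515 0.812 -0.274
outer loop
vertex 3.234 4.659 2.013
vertex 2.706 4.138 1.461
vertex 2.458 4.277 2.341
endloop
endfacet
facet normal -0.267 0.880 0.392
outer loop
vertex 3.234 4.659 2.013
vertex 2.458 4.277 2.341
vertex 3.226 4.28 2.858
endloop
endfacet
facet normal 0.933 0.062 -0.354
outer loop
vertex 3.627 4.055 1.433
vertex 3.949 4.143 2.296
vertex 3.862 3.303 1.919
endloop
endfacet
facet normal 0.624 0.236 0.745
outer loop
vertex 3.949 4.143 2.296
vertex 3.226 4.28 2.858
vertex 3.614 3.442 2.799
endloop
endfacet
facet normal -0.526 0.339 0.780
outer loop
vertex 3.226 4.28 2.858
vertex 2.458 4.277 2.341
vertex 2.693 3.525 2.827
endloop
endfacet
facet normal -0.927 0.229 -0.297
outer loop
vertex 2.458 4.277 2.341
vertex 2.706 4.138 1.461
vertex 2.371 3.437 1.964
endloop
endfacet
facet normal -0.025 0.059 -0.998
outer loop
vertex 2.706 4.138 1.461
vertex 3.627 4.055 1.433
vertex 3.094 3.3 1.402
endloop
endfacet
facet normal 0.515 -0.812 0.274
outer loop
vertex 3.086 2.921 2.247
vertex 3.862 3.303 1.919
vertex 3.614 3.442 2.799
endloop
endfacet
facet normal -0.042 -0.706 0.707
outer loop
vertex 3.086 2.921 2.247
vertex 3.614 3.442 2.799
vertex 2.693 3.525 2.827
endloop
endfacet
facet normal -0.634 -0.709 0.309
outer loop
vertex 3.086 2.921 2.247
vertex 2.693 3.525 2.827
vertex 2.371 3.437 1.964
endloop
endfacet
facet normal -0.443 -0.817 -0.370
outer loop
vertex 3.086 2.921 2.247
vertex 2.371 3.437 1.964
vertex 3.094 3.3 1.402
endloop
endfacet
facet normal 0.267 -0.880 -0.392
outer loop
vertex 3.086 2.921 2.247
vertex 3.094 3.3 1.402
vertex 3.862 3.303 1.919
endloop
endfacet
facet normal 0.927 -0.229 0.297
outer loop
vertex 3.614 3.442 2.799
vertex 3.862 3.303 1.919
vertex 3.949 4.143 2.296
endloop
endfacet
facet normal 0.025 -0.059 0.998
outer loop
vertex 2.693 3.525 2.827
vertex 3.614 3.442 2.799
vertex 3.226 4.28 2.858
endloop
endfacet
facet normal -0.933 -0.062 0.354
outer loop
vertex 2.371 3.437 1.964
vertex 2.693 3.525 2.827
vertex 2.458 4.277 2.341
endloop
endfacet
facet normal -0.624 -0.236 -0.745
outer loop
vertex 3.094 3.3 1.402
vertex 2.371 3.437 1.964
vertex 2.706 4.138 1.461
endloop
endfacet
facet normal 0.526 -0.339 -0.780
outer loop
vertex 3.862 3.303 1.919
vertex 3.094 3.3 1.402
vertex 3.627 4.055 1.433
endloop
endfacet
facet normal -0.721 0.693 0.021
outer loop
vertex -4.326 -4.456 4.059
vertex -3.209 -3.338 5.487
vertex -3.373 -3.418 2.502
endloop
endfacet
facet normal -0.524 -0.525 -0.671
outer loop
vertex -2.371 -4.382 2.473
vertex -4.326 -4.456 4.059
vertex -3.373 -3.418 2.502
endloop
endfacet
facet normal -0.720 0.693 0.021
outer loop
vertex -3.373 -3.418 2.502
vertex -3.209 -3.338 5.487
vertex -2.256 -2.301 3.93
endloop
endfacet
facet normal 0.454 0.494 -0.742
outer loop
vertex -2.256 -2.301 3.93
vertex -2.371 -4.382 2.473
vertex -3.373 -3.418 2.502
endloop
endfacet
facet normal -0.454 -0.494 0.742
outer loop
vertex -4.326 -4.456 4.059
vertex -2.207 -4.302 5.458
vertex -3.209 -3.338 5.487
endloop
endfacet
facet normal -0.524 -0.525 -0.671
outer loop
vertex -3.324 -5.419 4.03
vertex -4.326 -4.456 4.059
vertex -2.371 -4.382 2.473
endloop
endfacet
facet normal -0.454 -0.494 0.742
outer loop
vertex -3.324 -5.419 4.03
vertex -2.207 -4.302 5.458
vertex -4.326 -4.456 4.059
endloop
endfacet
facet normal 0.524 0.525 0.671
outer loop
vertex -3.209 -3.338 5.487
vertex -2.207 -4.302 5.458
vertex -2.256 -2.301 3.93
endloop
endfacet
facet normal 0.454 0.494 -0.742
outer loop
vertex -1.254 -3.264 3.901
vertex -2.371 -4.382 2.473
vertex -2.256 -2.301 3.93
endloop
endfacet
facet normal 0.524 0.525 0.671
outer loop
vertex -2.256 -2.301 3.93
vertex -2.207 -4.302 5.458
vertex -1.254 -3.264 3.901
endloop
endfacet
facet normal 0.720 -0.693 -0.021
outer loop
vertex -1.254 -3.264 3.901
vertex -3.324 -5.419 4.03
vertex -2.371 -4.382 2.473
endloop
endfacet
facet normal 0.720 -0.693 -0.021
outer loop
vertex -2.207 -4.302 5.458
vertex -3.324 -5.419 4.03
vertex -1.254 -3.264 3.901
endloop
endfacet

endsolid


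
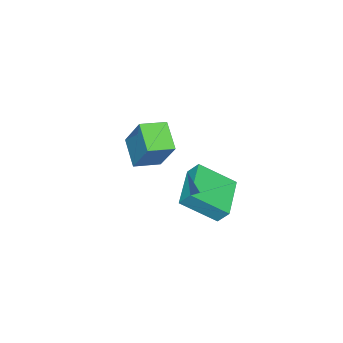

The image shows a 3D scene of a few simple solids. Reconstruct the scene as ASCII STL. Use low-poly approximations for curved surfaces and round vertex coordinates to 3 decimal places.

solid 
facet normal -0.886 -0.377 0.268
outer loop
vertex 3.221 0.352 -1.312
vertex 3.186 0.891 -0.669
vertex 2.317 1.661 -2.458
endloop
endfacet
facet normal 0.042 -0.642 -0.766
outer loop
vertex 4.214 2.469 -3.031
vertex 3.221 0.352 -1.312
vertex 2.317 1.661 -2.458
endloop
endfacet
facet normal -0.886 -0.378 0.268
outer loop
vertex 2.317 1.661 -2.458
vertex 3.186 0.891 -0.669
vertex 2.282 2.199 -1.815
endloop
endfacet
facet normal -0.461 0.668 -0.584
outer loop
vertex 2.282 2.199 -1.815
vertex 4.214 2.469 -3.031
vertex 2.317 1.661 -2.458
endloop
endfacet
facet normal 0.461 -0.668 0.585
outer loop
vertex 3.221 0.352 -1.312
vertex 5.083 1.699 -1.242
vertex 3.186 0.891 -0.669
endloop
endfacet
facet normal 0.042 -0.642 -0.766
outer loop
vertex 5.118 1.161 -1.885
vertex 3.221 0.352 -1.312
vertex 4.214 2.469 -3.031
endloop
endfacet
facet normal 0.461 -0.668 0.584
outer loop
vertex 5.118 1.161 -1.885
vertex 5.083 1.699 -1.242
vertex 3.221 0.352 -1.312
endloop
endfacet
facet normal -0.042 0.642 0.766
outer loop
vertex 3.186 0.891 -0.669
vertex 5.083 1.699 -1.242
vertex 2.282 2.199 -1.815
endloop
endfacet
facet normal -0.461 0.667 -0.585
outer loop
vertex 4.179 3.008 -2.388
vertex 4.214 2.469 -3.031
vertex 2.282 2.199 -1.815
endloop
endfacet
facet normal -0.042 0.641 0.766
outer loop
vertex 2.282 2.199 -1.815
vertex 5.083 1.699 -1.242
vertex 4.179 3.008 -2.388
endloop
endfacet
facet normal 0.886 0.378 -0.268
outer loop
vertex 4.179 3.008 -2.388
vertex 5.118 1.161 -1.885
vertex 4.214 2.469 -3.031
endloop
endfacet
facet normal 0.886 0.378 -0.268
outer loop
vertex 5.083 1.699 -1.242
vertex 5.118 1.161 -1.885
vertex 4.179 3.008 -2.388
endloop
endfacet
facet normal -0.811 0.571 -0.126
outer loop
vertex 0.834 -2.223 -0.347
vertex 1.67 -1.241 -1.277
vertex 0.304 -3.343 -2.005
endloop
endfacet
facet normal -0.525 -0.618 0.585
outer loop
vertex 1.35 -4.079 -1.843
vertex 0.834 -2.223 -0.347
vertex 0.304 -3.343 -2.005
endloop
endfacet
facet normal -0.811 0.571 -0.126
outer loop
vertex 0.304 -3.343 -2.005
vertex 1.67 -1.241 -1.277
vertex 1.139 -2.361 -2.935
endloop
endfacet
facet normal -0.256 -0.541 -0.801
outer loop
vertex 1.139 -2.361 -2.935
vertex 1.35 -4.079 -1.843
vertex 0.304 -3.343 -2.005
endloop
endfacet
facet normal 0.256 0.541 0.801
outer loop
vertex 0.834 -2.223 -0.347
vertex 2.716 -1.977 -1.115
vertex 1.67 -1.241 -1.277
endloop
endfacet
facet normal -0.525 -0.618 0.585
outer loop
vertex 1.881 -2.959 -0.185
vertex 0.834 -2.223 -0.347
vertex 1.35 -4.079 -1.843
endloop
endfacet
facet normal 0.256 0.541 0.801
outer loop
vertex 1.881 -2.959 -0.185
vertex 2.716 -1.977 -1.115
vertex 0.834 -2.223 -0.347
endloop
endfacet
facet normal 0.525 0.618 -0.585
outer loop
vertex 1.67 -1.241 -1.277
vertex 2.716 -1.977 -1.115
vertex 1.139 -2.361 -2.935
endloop
endfacet
facet normal -0.256 -0.541 -0.801
outer loop
vertex 2.186 -3.097 -2.773
vertex 1.35 -4.079 -1.843
vertex 1.139 -2.361 -2.935
endloop
endfacet
facet normal 0.525 0.618 -0.585
outer loop
vertex 1.139 -2.361 -2.935
vertex 2.716 -1.977 -1.115
vertex 2.186 -3.097 -2.773
endloop
endfacet
facet normal 0.811 -0.571 0.126
outer loop
vertex 2.186 -3.097 -2.773
vertex 1.881 -2.959 -0.185
vertex 1.35 -4.079 -1.843
endloop
endfacet
facet normal 0.811 -0.571 0.126
outer loop
vertex 2.716 -1.977 -1.115
vertex 1.881 -2.959 -0.185
vertex 2.186 -3.097 -2.773
endloop
endfacet

endsolid


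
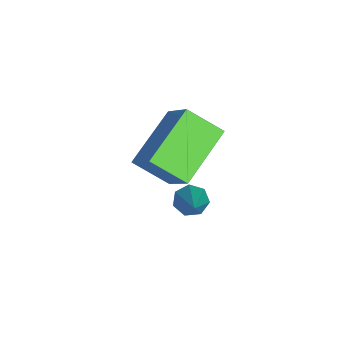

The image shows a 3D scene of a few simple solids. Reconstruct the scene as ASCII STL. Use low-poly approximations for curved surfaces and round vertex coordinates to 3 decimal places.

solid 
facet normal -0.785 -0.080 -0.614
outer loop
vertex -0.79 2.067 2.603
vertex -1.053 1.764 2.979
vertex -1.058 2.31 2.914
endloop
endfacet
facet normal 0.431 0.853 -0.295
outer loop
vertex -0.79 2.067 2.603
vertex -1.058 2.31 2.914
vertex 0.633 1.936 4.301
endloop
endfacet
facet normal -0.784 -0.080 -0.615
outer loop
vertex -1.058 2.31 2.914
vertex -1.053 1.764 2.979
vertex -1.323 2.142 3.274
endloop
endfacet
facet normal -0.093 0.927 0.364
outer loop
vertex -1.058 2.31 2.914
vertex -1.323 2.142 3.274
vertex 0.633 1.936 4.301
endloop
endfacet
facet normal -0.784 -0.080 -0.615
outer loop
vertex -1.323 2.142 3.274
vertex -1.053 1.764 2.979
vertex -1.385 1.689 3.412
endloop
endfacet
facet normal -0.415 0.317 0.853
outer loop
vertex -1.323 2.142 3.274
vertex -1.385 1.689 3.412
vertex 0.633 1.936 4.301
endloop
endfacet
facet normal -0.784 -0.079 -0.615
outer loop
vertex -1.385 1.689 3.412
vertex -1.053 1.764 2.979
vertex -1.197 1.293 3.223
endloop
endfacet
facet normal -0.290 -0.521 0.803
outer loop
vertex -1.385 1.689 3.412
vertex -1.197 1.293 3.223
vertex 0.633 1.936 4.301
endloop
endfacet
facet normal -0.784 -0.079 -0.615
outer loop
vertex -1.197 1.293 3.223
vertex -1.053 1.764 2.979
vertex -0.901 1.251 2.851
endloop
endfacet
facet normal 0.184 -0.950 0.254
outer loop
vertex -1.197 1.293 3.223
vertex -0.901 1.251 2.851
vertex 0.633 1.936 4.301
endloop
endfacet
facet normal -0.785 -0.079 -0.614
outer loop
vertex -0.901 1.251 2.851
vertex -1.053 1.764 2.979
vertex -0.72 1.596 2.575
endloop
endfacet
facet normal 0.654 -0.651 -0.385
outer loop
vertex -0.901 1.251 2.851
vertex -0.72 1.596 2.575
vertex 0.633 1.936 4.301
endloop
endfacet
facet normal -0.785 -0.080 -0.614
outer loop
vertex -0.72 1.596 2.575
vertex -1.053 1.764 2.979
vertex -0.79 2.067 2.603
endloop
endfacet
facet normal 0.763 0.151 -0.628
outer loop
vertex -0.72 1.596 2.575
vertex -0.79 2.067 2.603
vertex 0.633 1.936 4.301
endloop
endfacet
facet normal -0.752 0.464 0.468
outer loop
vertex -3.214 1.528 5.274
vertex -3.025 2.66 4.456
vertex -4.26 0.922 4.195
endloop
endfacet
facet normal -0.134 -0.803 0.581
outer loop
vertex -2.635 -0.08 3.184
vertex -3.214 1.528 5.274
vertex -4.26 0.922 4.195
endloop
endfacet
facet normal -0.752 0.464 0.468
outer loop
vertex -4.26 0.922 4.195
vertex -3.025 2.66 4.456
vertex -4.07 2.055 3.376
endloop
endfacet
facet normal -0.645 -0.374 -0.667
outer loop
vertex -4.07 2.055 3.376
vertex -2.635 -0.08 3.184
vertex -4.26 0.922 4.195
endloop
endfacet
facet normal 0.645 0.374 0.666
outer loop
vertex -3.214 1.528 5.274
vertex -1.4 1.658 3.445
vertex -3.025 2.66 4.456
endloop
endfacet
facet normal -0.135 -0.803 0.580
outer loop
vertex -1.59 0.525 4.264
vertex -3.214 1.528 5.274
vertex -2.635 -0.08 3.184
endloop
endfacet
facet normal 0.645 0.374 0.666
outer loop
vertex -1.59 0.525 4.264
vertex -1.4 1.658 3.445
vertex -3.214 1.528 5.274
endloop
endfacet
facet normal 0.134 0.803 -0.580
outer loop
vertex -3.025 2.66 4.456
vertex -1.4 1.658 3.445
vertex -4.07 2.055 3.376
endloop
endfacet
facet normal -0.645 -0.374 -0.666
outer loop
vertex -2.446 1.052 2.366
vertex -2.635 -0.08 3.184
vertex -4.07 2.055 3.376
endloop
endfacet
facet normal 0.134 0.803 -0.581
outer loop
vertex -4.07 2.055 3.376
vertex -1.4 1.658 3.445
vertex -2.446 1.052 2.366
endloop
endfacet
facet normal 0.752 -0.464 -0.468
outer loop
vertex -2.446 1.052 2.366
vertex -1.59 0.525 4.264
vertex -2.635 -0.08 3.184
endloop
endfacet
facet normal 0.752 -0.464 -0.468
outer loop
vertex -1.4 1.658 3.445
vertex -1.59 0.525 4.264
vertex -2.446 1.052 2.366
endloop
endfacet

endsolid


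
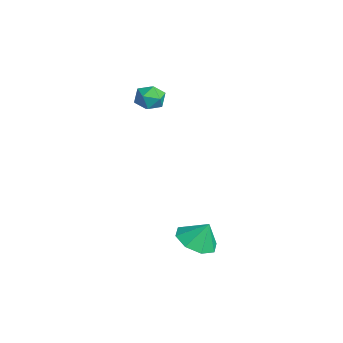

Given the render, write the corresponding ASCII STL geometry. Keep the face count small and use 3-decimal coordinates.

solid 
facet normal 0.406 0.653 0.639
outer loop
vertex -2.339 -2.024 2.593
vertex -2.288 -2.62 3.169
vertex -1.658 -2.496 2.642
endloop
endfacet
facet normal 0.571 0.820 -0.035
outer loop
vertex -2.339 -2.024 2.593
vertex -1.658 -2.496 2.642
vertex -1.978 -2.305 1.9
endloop
endfacet
facet normal -0.038 0.919 -0.392
outer loop
vertex -2.339 -2.024 2.593
vertex -1.978 -2.305 1.9
vertex -2.805 -2.31 1.968
endloop
endfacet
facet normal -0.580 0.813 0.060
outer loop
vertex -2.339 -2.024 2.593
vertex -2.805 -2.31 1.968
vertex -2.997 -2.505 2.752
endloop
endfacet
facet normal -0.305 0.648 0.698
outer loop
vertex -2.339 -2.024 2.593
vertex -2.997 -2.505 2.752
vertex -2.288 -2.62 3.169
endloop
endfacet
facet normal 0.909 0.262 -0.324
outer loop
vertex -1.978 -2.305 1.9
vertex -1.658 -2.496 2.642
vertex -1.703 -3.075 2.048
endloop
endfacet
facet normal 0.643 -0.009 0.766
outer loop
vertex -1.658 -2.496 2.642
vertex -2.288 -2.62 3.169
vertex -1.895 -3.27 2.832
endloop
endfacet
facet normal -0.509 -0.016 0.861
outer loop
vertex -2.288 -2.62 3.169
vertex -2.997 -2.505 2.752
vertex -2.722 -3.275 2.9
endloop
endfacet
facet normal -0.953 0.250 -0.171
outer loop
vertex -2.997 -2.505 2.752
vertex -2.805 -2.31 1.968
vertex -3.042 -3.084 2.158
endloop
endfacet
facet normal -0.077 0.422 -0.903
outer loop
vertex -2.805 -2.31 1.968
vertex -1.978 -2.305 1.9
vertex -2.412 -2.96 1.631
endloop
endfacet
facet normal 0.580 -0.813 -0.060
outer loop
vertex -2.361 -3.556 2.207
vertex -1.703 -3.075 2.048
vertex -1.895 -3.27 2.832
endloop
endfacet
facet normal 0.038 -0.919 0.392
outer loop
vertex -2.361 -3.556 2.207
vertex -1.895 -3.27 2.832
vertex -2.722 -3.275 2.9
endloop
endfacet
facet normal -0.571 -0.820 0.035
outer loop
vertex -2.361 -3.556 2.207
vertex -2.722 -3.275 2.9
vertex -3.042 -3.084 2.158
endloop
endfacet
facet normal -0.406 -0.653 -0.639
outer loop
vertex -2.361 -3.556 2.207
vertex -3.042 -3.084 2.158
vertex -2.412 -2.96 1.631
endloop
endfacet
facet normal 0.305 -0.648 -0.698
outer loop
vertex -2.361 -3.556 2.207
vertex -2.412 -2.96 1.631
vertex -1.703 -3.075 2.048
endloop
endfacet
facet normal 0.953 -0.250 0.171
outer loop
vertex -1.895 -3.27 2.832
vertex -1.703 -3.075 2.048
vertex -1.658 -2.496 2.642
endloop
endfacet
facet normal 0.077 -0.422 0.903
outer loop
vertex -2.722 -3.275 2.9
vertex -1.895 -3.27 2.832
vertex -2.288 -2.62 3.169
endloop
endfacet
facet normal -0.909 -0.262 0.324
outer loop
vertex -3.042 -3.084 2.158
vertex -2.722 -3.275 2.9
vertex -2.997 -2.505 2.752
endloop
endfacet
facet normal -0.643 0.009 -0.766
outer loop
vertex -2.412 -2.96 1.631
vertex -3.042 -3.084 2.158
vertex -2.805 -2.31 1.968
endloop
endfacet
facet normal 0.509 0.016 -0.861
outer loop
vertex -1.703 -3.075 2.048
vertex -2.412 -2.96 1.631
vertex -1.978 -2.305 1.9
endloop
endfacet
facet normal -0.200 -0.422 -0.884
outer loop
vertex 3.797 -3.06 -3.907
vertex 3.052 -2.29 -4.106
vertex 4.12 -2.397 -4.296
endloop
endfacet
facet normal 0.831 -0.082 0.550
outer loop
vertex 3.797 -3.06 -3.907
vertex 4.12 -2.397 -4.296
vertex 3.308 -1.75 -2.974
endloop
endfacet
facet normal -0.200 -0.422 -0.884
outer loop
vertex 4.12 -2.397 -4.296
vertex 3.052 -2.29 -4.106
vertex 3.818 -1.671 -4.574
endloop
endfacet
facet normal 0.839 0.460 0.290
outer loop
vertex 4.12 -2.397 -4.296
vertex 3.818 -1.671 -4.574
vertex 3.308 -1.75 -2.974
endloop
endfacet
facet normal -0.199 -0.422 -0.884
outer loop
vertex 3.818 -1.671 -4.574
vertex 3.052 -2.29 -4.106
vertex 3.067 -1.308 -4.578
endloop
endfacet
facet normal 0.427 0.886 0.180
outer loop
vertex 3.818 -1.671 -4.574
vertex 3.067 -1.308 -4.578
vertex 3.308 -1.75 -2.974
endloop
endfacet
facet normal -0.200 -0.422 -0.884
outer loop
vertex 3.067 -1.308 -4.578
vertex 3.052 -2.29 -4.106
vertex 2.307 -1.52 -4.305
endloop
endfacet
facet normal -0.161 0.945 0.285
outer loop
vertex 3.067 -1.308 -4.578
vertex 2.307 -1.52 -4.305
vertex 3.308 -1.75 -2.974
endloop
endfacet
facet normal -0.200 -0.422 -0.884
outer loop
vertex 2.307 -1.52 -4.305
vertex 3.052 -2.29 -4.106
vertex 1.984 -2.183 -3.916
endloop
endfacet
facet normal -0.584 0.603 0.543
outer loop
vertex 2.307 -1.52 -4.305
vertex 1.984 -2.183 -3.916
vertex 3.308 -1.75 -2.974
endloop
endfacet
facet normal -0.200 -0.422 -0.884
outer loop
vertex 1.984 -2.183 -3.916
vertex 3.052 -2.29 -4.106
vertex 2.287 -2.909 -3.638
endloop
endfacet
facet normal -0.592 0.061 0.804
outer loop
vertex 1.984 -2.183 -3.916
vertex 2.287 -2.909 -3.638
vertex 3.308 -1.75 -2.974
endloop
endfacet
facet normal -0.199 -0.422 -0.884
outer loop
vertex 2.287 -2.909 -3.638
vertex 3.052 -2.29 -4.106
vertex 3.038 -3.272 -3.634
endloop
endfacet
facet normal -0.181 -0.364 0.914
outer loop
vertex 2.287 -2.909 -3.638
vertex 3.038 -3.272 -3.634
vertex 3.308 -1.75 -2.974
endloop
endfacet
facet normal -0.200 -0.422 -0.884
outer loop
vertex 3.038 -3.272 -3.634
vertex 3.052 -2.29 -4.106
vertex 3.797 -3.06 -3.907
endloop
endfacet
facet normal 0.409 -0.423 0.808
outer loop
vertex 3.038 -3.272 -3.634
vertex 3.797 -3.06 -3.907
vertex 3.308 -1.75 -2.974
endloop
endfacet

endsolid


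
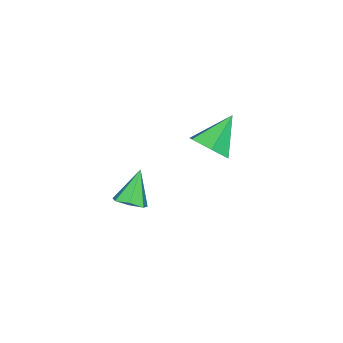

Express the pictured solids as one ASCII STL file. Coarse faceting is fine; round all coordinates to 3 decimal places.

solid 
facet normal 0.788 -0.151 -0.597
outer loop
vertex 3.222 1.956 3.826
vertex 2.758 2.533 3.068
vertex 3.388 3.002 3.781
endloop
endfacet
facet normal 0.203 0.010 0.979
outer loop
vertex 3.222 1.956 3.826
vertex 3.388 3.002 3.781
vertex 1.222 2.827 4.232
endloop
endfacet
facet normal 0.788 -0.151 -0.597
outer loop
vertex 3.388 3.002 3.781
vertex 2.758 2.533 3.068
vertex 2.924 3.579 3.023
endloop
endfacet
facet normal 0.056 0.811 0.583
outer loop
vertex 3.388 3.002 3.781
vertex 2.924 3.579 3.023
vertex 1.222 2.827 4.232
endloop
endfacet
facet normal 0.788 -0.151 -0.597
outer loop
vertex 2.924 3.579 3.023
vertex 2.758 2.533 3.068
vertex 2.294 3.111 2.31
endloop
endfacet
facet normal -0.482 0.865 -0.141
outer loop
vertex 2.924 3.579 3.023
vertex 2.294 3.111 2.31
vertex 1.222 2.827 4.232
endloop
endfacet
facet normal 0.788 -0.150 -0.597
outer loop
vertex 2.294 3.111 2.31
vertex 2.758 2.533 3.068
vertex 2.129 2.065 2.355
endloop
endfacet
facet normal -0.875 0.118 -0.470
outer loop
vertex 2.294 3.111 2.31
vertex 2.129 2.065 2.355
vertex 1.222 2.827 4.232
endloop
endfacet
facet normal 0.788 -0.150 -0.597
outer loop
vertex 2.129 2.065 2.355
vertex 2.758 2.533 3.068
vertex 2.593 1.487 3.113
endloop
endfacet
facet normal -0.728 -0.682 -0.075
outer loop
vertex 2.129 2.065 2.355
vertex 2.593 1.487 3.113
vertex 1.222 2.827 4.232
endloop
endfacet
facet normal 0.788 -0.150 -0.597
outer loop
vertex 2.593 1.487 3.113
vertex 2.758 2.533 3.068
vertex 3.222 1.956 3.826
endloop
endfacet
facet normal -0.188 -0.736 0.650
outer loop
vertex 2.593 1.487 3.113
vertex 3.222 1.956 3.826
vertex 1.222 2.827 4.232
endloop
endfacet
facet normal 0.667 0.083 -0.740
outer loop
vertex 3.855 -0.9 -2.084
vertex 3.29 -1.203 -2.627
vertex 3.431 -0.404 -2.41
endloop
endfacet
facet normal 0.175 0.641 0.747
outer loop
vertex 3.855 -0.9 -2.084
vertex 3.431 -0.404 -2.41
vertex 2.07 -1.357 -1.273
endloop
endfacet
facet normal 0.667 0.084 -0.741
outer loop
vertex 3.431 -0.404 -2.41
vertex 3.29 -1.203 -2.627
vertex 2.901 -0.51 -2.899
endloop
endfacet
facet normal -0.406 0.879 0.250
outer loop
vertex 3.431 -0.404 -2.41
vertex 2.901 -0.51 -2.899
vertex 2.07 -1.357 -1.273
endloop
endfacet
facet normal 0.667 0.084 -0.740
outer loop
vertex 2.901 -0.51 -2.899
vertex 3.29 -1.203 -2.627
vertex 2.664 -1.138 -3.184
endloop
endfacet
facet normal -0.875 0.431 -0.222
outer loop
vertex 2.901 -0.51 -2.899
vertex 2.664 -1.138 -3.184
vertex 2.07 -1.357 -1.273
endloop
endfacet
facet normal 0.667 0.084 -0.740
outer loop
vertex 2.664 -1.138 -3.184
vertex 3.29 -1.203 -2.627
vertex 2.899 -1.815 -3.049
endloop
endfacet
facet normal -0.876 -0.367 -0.314
outer loop
vertex 2.664 -1.138 -3.184
vertex 2.899 -1.815 -3.049
vertex 2.07 -1.357 -1.273
endloop
endfacet
facet normal 0.667 0.084 -0.740
outer loop
vertex 2.899 -1.815 -3.049
vertex 3.29 -1.203 -2.627
vertex 3.428 -2.031 -2.597
endloop
endfacet
facet normal -0.410 -0.911 0.044
outer loop
vertex 2.899 -1.815 -3.049
vertex 3.428 -2.031 -2.597
vertex 2.07 -1.357 -1.273
endloop
endfacet
facet normal 0.666 0.084 -0.741
outer loop
vertex 3.428 -2.031 -2.597
vertex 3.29 -1.203 -2.627
vertex 3.854 -1.624 -2.168
endloop
endfacet
facet normal 0.173 -0.795 0.582
outer loop
vertex 3.428 -2.031 -2.597
vertex 3.854 -1.624 -2.168
vertex 2.07 -1.357 -1.273
endloop
endfacet
facet normal 0.666 0.085 -0.741
outer loop
vertex 3.854 -1.624 -2.168
vertex 3.29 -1.203 -2.627
vertex 3.855 -0.9 -2.084
endloop
endfacet
facet normal 0.433 -0.104 0.895
outer loop
vertex 3.854 -1.624 -2.168
vertex 3.855 -0.9 -2.084
vertex 2.07 -1.357 -1.273
endloop
endfacet

endsolid
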